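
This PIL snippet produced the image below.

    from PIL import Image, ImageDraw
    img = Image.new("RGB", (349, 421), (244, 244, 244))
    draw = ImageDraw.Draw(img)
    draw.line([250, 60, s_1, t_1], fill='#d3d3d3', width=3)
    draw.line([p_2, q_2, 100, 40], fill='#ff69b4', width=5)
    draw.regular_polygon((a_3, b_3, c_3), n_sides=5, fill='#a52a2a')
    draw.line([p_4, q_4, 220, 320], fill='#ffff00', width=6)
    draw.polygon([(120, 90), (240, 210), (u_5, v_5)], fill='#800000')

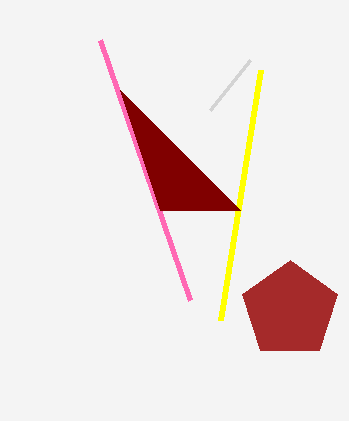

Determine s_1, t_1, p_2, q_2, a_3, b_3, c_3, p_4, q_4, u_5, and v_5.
s_1 = 210, t_1 = 110, p_2 = 190, q_2 = 300, a_3 = 290, b_3 = 310, c_3 = 50, p_4 = 260, q_4 = 70, u_5 = 160, v_5 = 210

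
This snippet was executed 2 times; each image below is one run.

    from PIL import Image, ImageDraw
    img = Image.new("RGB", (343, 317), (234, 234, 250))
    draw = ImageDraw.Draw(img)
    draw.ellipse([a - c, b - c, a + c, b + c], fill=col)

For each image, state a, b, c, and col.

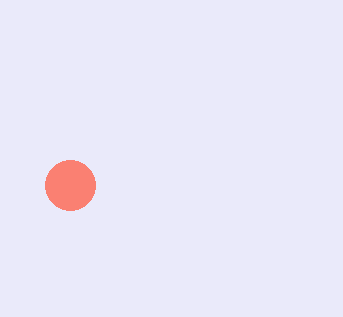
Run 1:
a = 70, b = 185, c = 25, col = 'salmon'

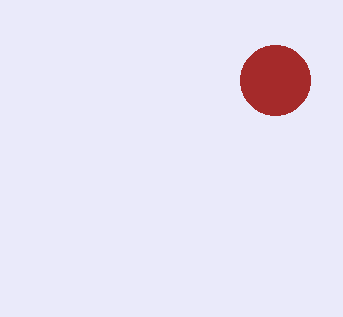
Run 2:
a = 275, b = 80, c = 35, col = 'brown'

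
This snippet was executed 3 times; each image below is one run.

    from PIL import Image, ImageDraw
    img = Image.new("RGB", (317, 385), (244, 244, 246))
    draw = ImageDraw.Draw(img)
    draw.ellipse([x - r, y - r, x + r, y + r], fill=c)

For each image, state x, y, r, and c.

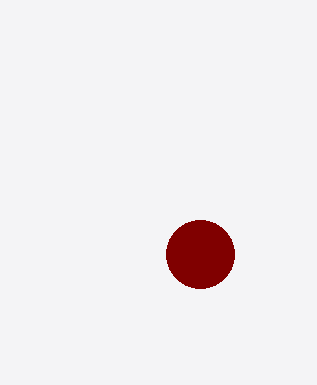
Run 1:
x = 200
y = 254
r = 34
c = 'maroon'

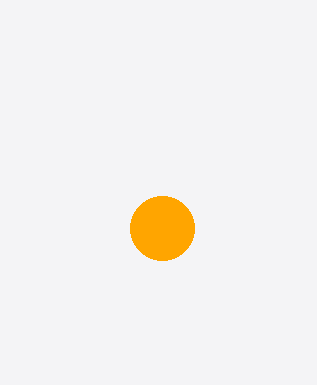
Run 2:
x = 162, y = 228, r = 32, c = 'orange'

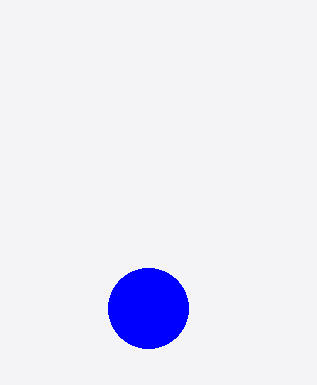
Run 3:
x = 148, y = 308, r = 40, c = 'blue'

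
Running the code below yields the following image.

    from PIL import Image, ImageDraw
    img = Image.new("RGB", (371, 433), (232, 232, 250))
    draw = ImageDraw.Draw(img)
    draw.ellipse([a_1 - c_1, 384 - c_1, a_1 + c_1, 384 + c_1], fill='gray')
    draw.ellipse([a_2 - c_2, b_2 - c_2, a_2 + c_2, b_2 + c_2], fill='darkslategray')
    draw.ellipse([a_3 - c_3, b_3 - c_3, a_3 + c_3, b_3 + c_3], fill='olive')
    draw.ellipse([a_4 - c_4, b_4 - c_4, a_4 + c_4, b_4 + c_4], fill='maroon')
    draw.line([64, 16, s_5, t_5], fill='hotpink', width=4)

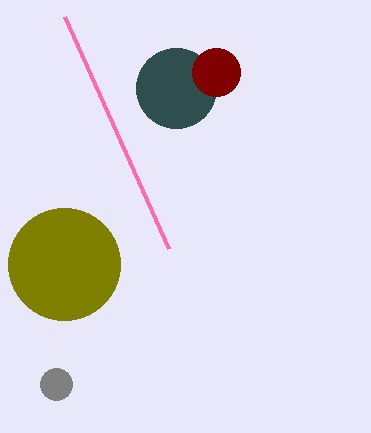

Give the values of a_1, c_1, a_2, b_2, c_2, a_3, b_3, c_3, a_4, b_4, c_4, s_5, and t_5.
a_1 = 56; c_1 = 16; a_2 = 176; b_2 = 88; c_2 = 40; a_3 = 64; b_3 = 264; c_3 = 56; a_4 = 216; b_4 = 72; c_4 = 24; s_5 = 168; t_5 = 248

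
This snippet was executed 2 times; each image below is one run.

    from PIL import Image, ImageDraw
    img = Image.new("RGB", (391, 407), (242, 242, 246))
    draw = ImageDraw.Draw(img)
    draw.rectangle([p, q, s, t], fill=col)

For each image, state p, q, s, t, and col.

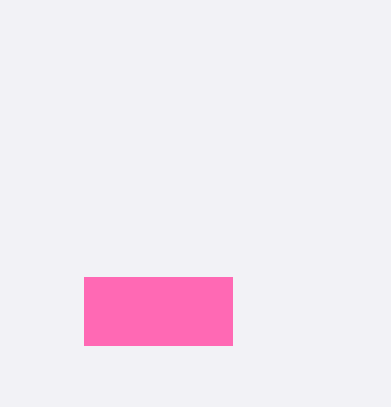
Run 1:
p = 84, q = 277, s = 232, t = 345, col = 'hotpink'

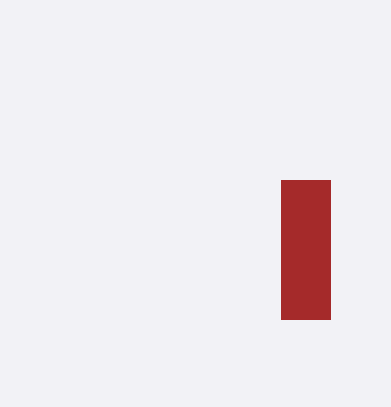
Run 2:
p = 281, q = 180, s = 330, t = 319, col = 'brown'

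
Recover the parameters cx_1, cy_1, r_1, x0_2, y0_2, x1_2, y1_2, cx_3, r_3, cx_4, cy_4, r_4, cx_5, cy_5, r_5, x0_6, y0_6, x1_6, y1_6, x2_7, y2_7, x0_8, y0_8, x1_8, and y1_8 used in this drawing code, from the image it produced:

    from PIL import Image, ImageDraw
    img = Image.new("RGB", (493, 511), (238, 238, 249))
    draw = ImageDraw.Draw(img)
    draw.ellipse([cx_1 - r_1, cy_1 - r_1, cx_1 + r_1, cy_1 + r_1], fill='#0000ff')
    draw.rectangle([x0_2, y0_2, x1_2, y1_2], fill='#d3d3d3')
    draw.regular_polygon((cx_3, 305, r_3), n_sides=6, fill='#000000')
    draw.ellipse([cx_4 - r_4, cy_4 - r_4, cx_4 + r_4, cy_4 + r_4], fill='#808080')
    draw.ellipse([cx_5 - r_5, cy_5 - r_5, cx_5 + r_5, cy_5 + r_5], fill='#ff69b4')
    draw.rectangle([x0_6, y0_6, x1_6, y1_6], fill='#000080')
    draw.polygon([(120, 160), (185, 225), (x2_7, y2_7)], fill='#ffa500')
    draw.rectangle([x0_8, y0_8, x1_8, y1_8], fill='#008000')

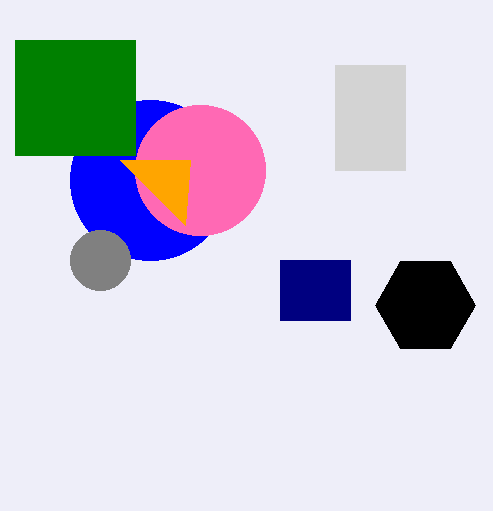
cx_1 = 150; cy_1 = 180; r_1 = 80; x0_2 = 335; y0_2 = 65; x1_2 = 405; y1_2 = 170; cx_3 = 425; r_3 = 50; cx_4 = 100; cy_4 = 260; r_4 = 30; cx_5 = 200; cy_5 = 170; r_5 = 65; x0_6 = 280; y0_6 = 260; x1_6 = 350; y1_6 = 320; x2_7 = 190; y2_7 = 160; x0_8 = 15; y0_8 = 40; x1_8 = 135; y1_8 = 155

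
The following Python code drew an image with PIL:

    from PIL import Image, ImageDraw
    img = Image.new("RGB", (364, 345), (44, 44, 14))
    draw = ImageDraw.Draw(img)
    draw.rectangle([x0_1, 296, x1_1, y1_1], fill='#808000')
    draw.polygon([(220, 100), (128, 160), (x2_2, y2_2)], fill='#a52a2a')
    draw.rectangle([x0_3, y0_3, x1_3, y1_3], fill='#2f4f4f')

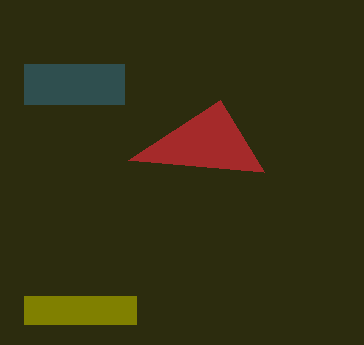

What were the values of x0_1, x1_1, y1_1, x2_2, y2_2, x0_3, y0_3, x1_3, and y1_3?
x0_1 = 24; x1_1 = 136; y1_1 = 324; x2_2 = 264; y2_2 = 172; x0_3 = 24; y0_3 = 64; x1_3 = 124; y1_3 = 104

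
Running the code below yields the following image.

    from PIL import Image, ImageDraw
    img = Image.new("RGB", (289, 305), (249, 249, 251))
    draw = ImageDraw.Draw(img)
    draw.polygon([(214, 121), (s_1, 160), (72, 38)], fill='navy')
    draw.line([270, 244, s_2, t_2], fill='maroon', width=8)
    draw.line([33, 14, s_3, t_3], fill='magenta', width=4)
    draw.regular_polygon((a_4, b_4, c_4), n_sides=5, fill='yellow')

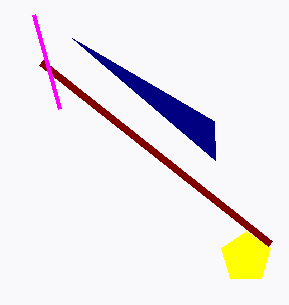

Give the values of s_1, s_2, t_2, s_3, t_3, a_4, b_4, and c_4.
s_1 = 215, s_2 = 41, t_2 = 63, s_3 = 59, t_3 = 108, a_4 = 246, b_4 = 257, c_4 = 26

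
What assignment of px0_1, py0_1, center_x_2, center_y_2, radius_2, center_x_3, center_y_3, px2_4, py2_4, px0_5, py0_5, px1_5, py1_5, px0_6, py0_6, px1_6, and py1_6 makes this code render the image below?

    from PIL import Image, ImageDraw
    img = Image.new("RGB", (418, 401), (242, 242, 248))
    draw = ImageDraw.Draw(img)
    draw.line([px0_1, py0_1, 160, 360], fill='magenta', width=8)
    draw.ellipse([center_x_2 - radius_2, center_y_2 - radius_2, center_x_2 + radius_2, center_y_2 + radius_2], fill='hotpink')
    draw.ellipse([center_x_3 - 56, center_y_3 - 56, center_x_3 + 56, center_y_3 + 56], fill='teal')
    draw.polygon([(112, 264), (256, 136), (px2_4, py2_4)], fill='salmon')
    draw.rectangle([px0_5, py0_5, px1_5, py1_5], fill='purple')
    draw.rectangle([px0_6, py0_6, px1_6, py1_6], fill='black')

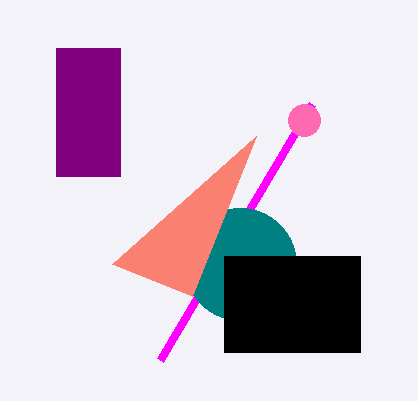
px0_1 = 312, py0_1 = 104, center_x_2 = 304, center_y_2 = 120, radius_2 = 16, center_x_3 = 240, center_y_3 = 264, px2_4 = 192, py2_4 = 296, px0_5 = 56, py0_5 = 48, px1_5 = 120, py1_5 = 176, px0_6 = 224, py0_6 = 256, px1_6 = 360, py1_6 = 352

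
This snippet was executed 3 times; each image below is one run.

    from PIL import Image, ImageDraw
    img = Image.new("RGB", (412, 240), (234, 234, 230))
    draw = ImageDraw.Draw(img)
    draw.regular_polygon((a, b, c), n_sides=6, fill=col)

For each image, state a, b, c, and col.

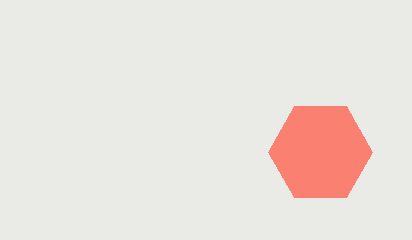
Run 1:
a = 320; b = 152; c = 52; col = 'salmon'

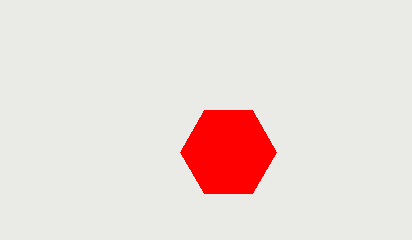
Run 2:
a = 228, b = 152, c = 48, col = 'red'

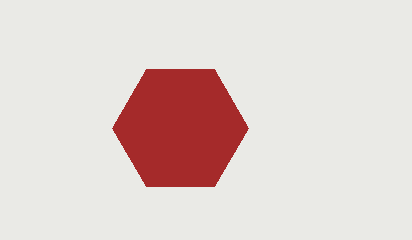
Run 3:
a = 180, b = 128, c = 68, col = 'brown'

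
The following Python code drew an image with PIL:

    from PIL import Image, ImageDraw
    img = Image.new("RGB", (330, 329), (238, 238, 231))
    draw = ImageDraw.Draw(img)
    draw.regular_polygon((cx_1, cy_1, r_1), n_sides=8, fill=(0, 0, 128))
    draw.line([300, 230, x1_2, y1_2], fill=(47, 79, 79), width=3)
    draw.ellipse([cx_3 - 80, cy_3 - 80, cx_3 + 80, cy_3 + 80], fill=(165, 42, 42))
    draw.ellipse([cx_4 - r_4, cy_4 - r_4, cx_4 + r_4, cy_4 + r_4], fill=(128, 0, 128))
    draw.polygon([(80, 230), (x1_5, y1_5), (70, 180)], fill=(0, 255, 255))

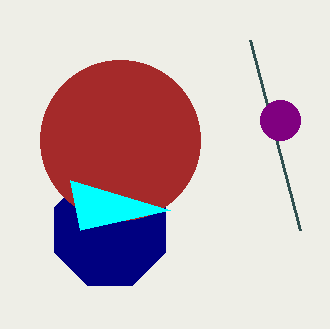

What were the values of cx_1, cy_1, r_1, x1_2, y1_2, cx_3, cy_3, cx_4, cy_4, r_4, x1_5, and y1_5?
cx_1 = 110; cy_1 = 230; r_1 = 60; x1_2 = 250; y1_2 = 40; cx_3 = 120; cy_3 = 140; cx_4 = 280; cy_4 = 120; r_4 = 20; x1_5 = 170; y1_5 = 210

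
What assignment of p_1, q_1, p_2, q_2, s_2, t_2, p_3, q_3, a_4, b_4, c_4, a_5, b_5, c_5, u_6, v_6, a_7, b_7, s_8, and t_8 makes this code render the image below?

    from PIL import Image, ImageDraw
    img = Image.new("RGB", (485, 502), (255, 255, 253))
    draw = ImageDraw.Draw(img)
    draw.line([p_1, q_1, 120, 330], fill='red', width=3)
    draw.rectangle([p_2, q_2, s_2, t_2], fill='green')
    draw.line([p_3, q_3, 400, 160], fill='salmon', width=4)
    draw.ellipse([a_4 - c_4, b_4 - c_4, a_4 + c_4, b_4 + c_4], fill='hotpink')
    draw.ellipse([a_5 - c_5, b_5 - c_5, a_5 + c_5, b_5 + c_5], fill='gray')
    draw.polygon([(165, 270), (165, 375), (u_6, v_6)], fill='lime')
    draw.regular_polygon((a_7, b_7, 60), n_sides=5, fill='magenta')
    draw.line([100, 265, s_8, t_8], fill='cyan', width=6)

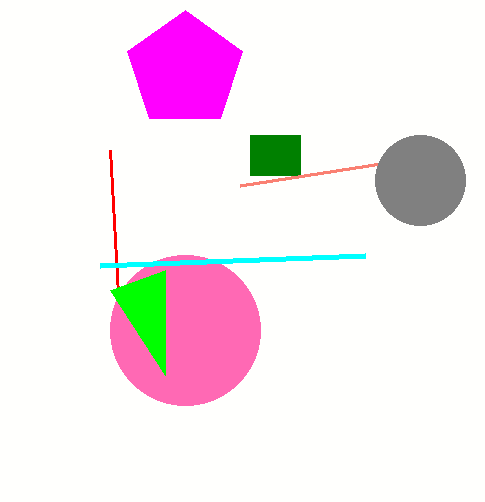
p_1 = 110
q_1 = 150
p_2 = 250
q_2 = 135
s_2 = 300
t_2 = 175
p_3 = 240
q_3 = 185
a_4 = 185
b_4 = 330
c_4 = 75
a_5 = 420
b_5 = 180
c_5 = 45
u_6 = 110
v_6 = 290
a_7 = 185
b_7 = 70
s_8 = 365
t_8 = 255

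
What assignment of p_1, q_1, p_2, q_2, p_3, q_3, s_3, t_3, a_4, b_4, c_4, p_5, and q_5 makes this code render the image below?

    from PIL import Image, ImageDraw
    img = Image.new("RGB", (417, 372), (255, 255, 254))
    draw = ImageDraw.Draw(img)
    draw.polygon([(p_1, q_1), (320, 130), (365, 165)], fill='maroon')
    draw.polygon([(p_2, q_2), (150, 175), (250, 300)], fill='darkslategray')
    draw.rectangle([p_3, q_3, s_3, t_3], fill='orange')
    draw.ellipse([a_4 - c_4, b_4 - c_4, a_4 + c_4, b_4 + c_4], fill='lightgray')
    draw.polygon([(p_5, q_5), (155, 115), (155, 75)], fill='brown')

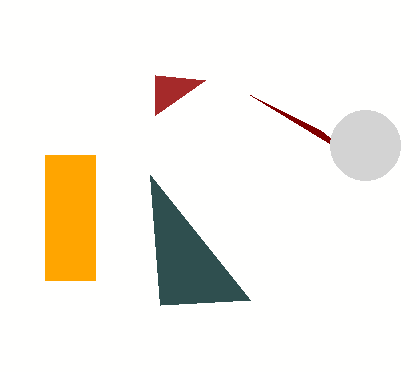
p_1 = 250, q_1 = 95, p_2 = 160, q_2 = 305, p_3 = 45, q_3 = 155, s_3 = 95, t_3 = 280, a_4 = 365, b_4 = 145, c_4 = 35, p_5 = 205, q_5 = 80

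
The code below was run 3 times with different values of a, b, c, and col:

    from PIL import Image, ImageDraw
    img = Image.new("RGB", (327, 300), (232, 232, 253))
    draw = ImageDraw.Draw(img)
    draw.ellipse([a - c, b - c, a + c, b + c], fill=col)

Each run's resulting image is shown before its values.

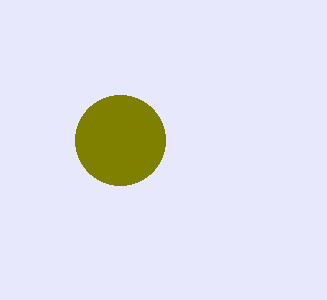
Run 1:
a = 120, b = 140, c = 45, col = 'olive'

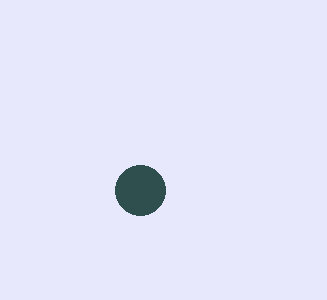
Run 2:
a = 140; b = 190; c = 25; col = 'darkslategray'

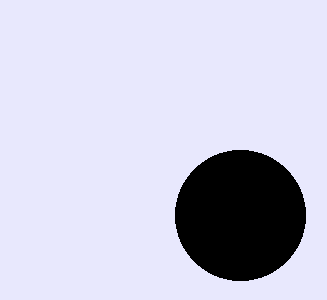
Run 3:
a = 240, b = 215, c = 65, col = 'black'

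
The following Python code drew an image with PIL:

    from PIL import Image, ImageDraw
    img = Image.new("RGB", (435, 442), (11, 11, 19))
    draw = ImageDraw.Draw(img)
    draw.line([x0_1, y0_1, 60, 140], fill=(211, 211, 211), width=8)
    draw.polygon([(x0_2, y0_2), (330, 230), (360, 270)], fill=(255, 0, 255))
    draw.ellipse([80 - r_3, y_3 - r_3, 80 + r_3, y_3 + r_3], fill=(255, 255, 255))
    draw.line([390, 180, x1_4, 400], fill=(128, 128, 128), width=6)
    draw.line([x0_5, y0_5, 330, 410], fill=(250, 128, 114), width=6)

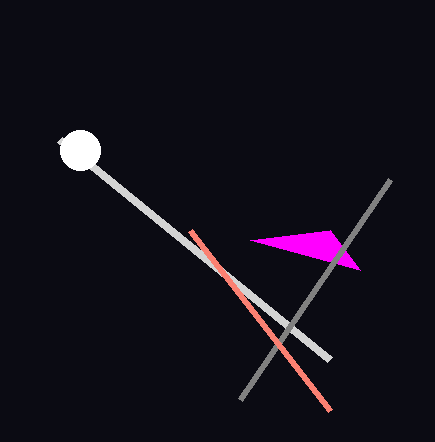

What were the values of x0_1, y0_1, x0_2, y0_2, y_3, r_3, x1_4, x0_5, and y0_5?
x0_1 = 330, y0_1 = 360, x0_2 = 250, y0_2 = 240, y_3 = 150, r_3 = 20, x1_4 = 240, x0_5 = 190, y0_5 = 230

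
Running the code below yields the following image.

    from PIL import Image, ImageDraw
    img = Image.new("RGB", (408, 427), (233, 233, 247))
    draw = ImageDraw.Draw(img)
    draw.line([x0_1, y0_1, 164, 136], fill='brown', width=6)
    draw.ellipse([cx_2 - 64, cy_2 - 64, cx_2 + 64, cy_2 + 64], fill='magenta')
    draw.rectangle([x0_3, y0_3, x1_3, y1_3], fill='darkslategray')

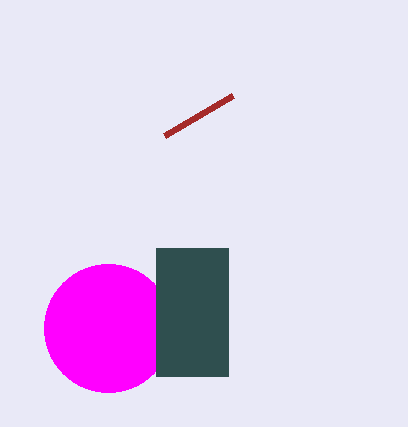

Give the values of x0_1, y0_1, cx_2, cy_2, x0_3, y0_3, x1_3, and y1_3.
x0_1 = 232, y0_1 = 96, cx_2 = 108, cy_2 = 328, x0_3 = 156, y0_3 = 248, x1_3 = 228, y1_3 = 376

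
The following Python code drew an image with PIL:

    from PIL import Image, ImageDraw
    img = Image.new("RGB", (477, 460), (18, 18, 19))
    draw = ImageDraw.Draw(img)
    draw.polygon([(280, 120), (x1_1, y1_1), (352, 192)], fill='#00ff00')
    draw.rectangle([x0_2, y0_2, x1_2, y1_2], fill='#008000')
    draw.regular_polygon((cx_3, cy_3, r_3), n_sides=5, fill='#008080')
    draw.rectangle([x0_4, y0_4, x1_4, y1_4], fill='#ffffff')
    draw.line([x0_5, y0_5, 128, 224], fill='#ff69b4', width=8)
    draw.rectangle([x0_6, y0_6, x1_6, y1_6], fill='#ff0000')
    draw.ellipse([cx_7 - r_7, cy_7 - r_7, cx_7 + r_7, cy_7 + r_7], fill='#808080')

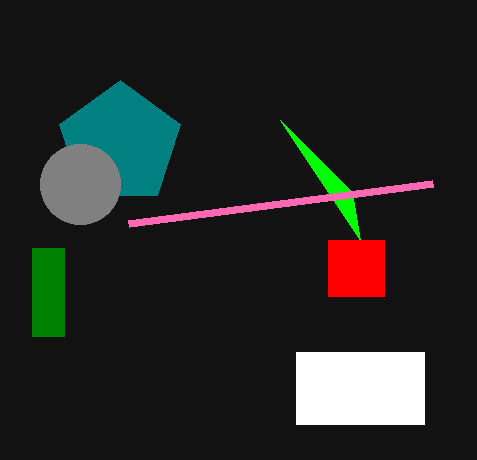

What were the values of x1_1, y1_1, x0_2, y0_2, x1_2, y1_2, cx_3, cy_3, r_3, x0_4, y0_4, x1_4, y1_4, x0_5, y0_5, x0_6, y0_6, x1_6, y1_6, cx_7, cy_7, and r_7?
x1_1 = 360; y1_1 = 240; x0_2 = 32; y0_2 = 248; x1_2 = 64; y1_2 = 336; cx_3 = 120; cy_3 = 144; r_3 = 64; x0_4 = 296; y0_4 = 352; x1_4 = 424; y1_4 = 424; x0_5 = 432; y0_5 = 184; x0_6 = 328; y0_6 = 240; x1_6 = 384; y1_6 = 296; cx_7 = 80; cy_7 = 184; r_7 = 40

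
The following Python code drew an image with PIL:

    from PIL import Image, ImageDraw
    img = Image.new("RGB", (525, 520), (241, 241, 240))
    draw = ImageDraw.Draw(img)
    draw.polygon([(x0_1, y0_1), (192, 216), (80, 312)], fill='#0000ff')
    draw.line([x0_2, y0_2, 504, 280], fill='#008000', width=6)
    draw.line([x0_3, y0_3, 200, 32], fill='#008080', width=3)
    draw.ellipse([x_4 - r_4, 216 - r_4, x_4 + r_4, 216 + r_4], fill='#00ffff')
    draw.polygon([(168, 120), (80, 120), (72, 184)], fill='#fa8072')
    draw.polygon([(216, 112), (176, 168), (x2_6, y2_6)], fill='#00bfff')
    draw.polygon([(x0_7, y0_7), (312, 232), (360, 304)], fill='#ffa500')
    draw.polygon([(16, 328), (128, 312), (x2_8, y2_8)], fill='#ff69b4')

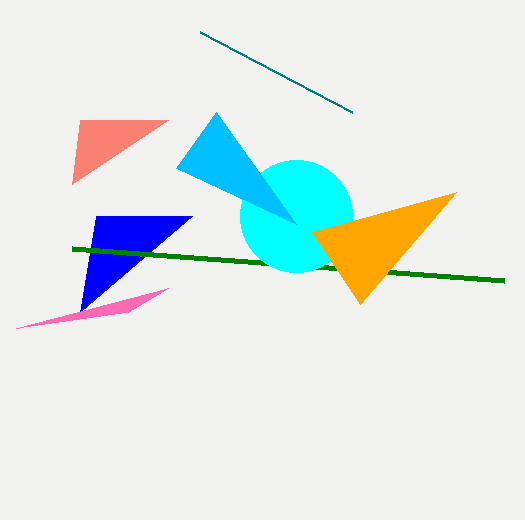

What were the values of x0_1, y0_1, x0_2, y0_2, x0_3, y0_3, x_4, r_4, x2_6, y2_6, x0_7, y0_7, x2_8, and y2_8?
x0_1 = 96
y0_1 = 216
x0_2 = 72
y0_2 = 248
x0_3 = 352
y0_3 = 112
x_4 = 296
r_4 = 56
x2_6 = 296
y2_6 = 224
x0_7 = 456
y0_7 = 192
x2_8 = 168
y2_8 = 288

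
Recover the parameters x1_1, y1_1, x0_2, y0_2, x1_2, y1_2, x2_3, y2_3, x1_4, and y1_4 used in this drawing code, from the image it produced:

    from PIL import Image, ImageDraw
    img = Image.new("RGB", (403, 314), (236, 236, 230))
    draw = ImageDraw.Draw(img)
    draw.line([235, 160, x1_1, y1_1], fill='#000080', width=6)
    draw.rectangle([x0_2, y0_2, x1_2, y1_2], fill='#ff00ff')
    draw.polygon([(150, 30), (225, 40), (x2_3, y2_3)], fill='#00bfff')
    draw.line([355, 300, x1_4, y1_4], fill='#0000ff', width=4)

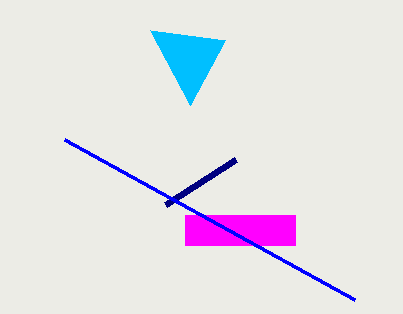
x1_1 = 165; y1_1 = 205; x0_2 = 185; y0_2 = 215; x1_2 = 295; y1_2 = 245; x2_3 = 190; y2_3 = 105; x1_4 = 65; y1_4 = 140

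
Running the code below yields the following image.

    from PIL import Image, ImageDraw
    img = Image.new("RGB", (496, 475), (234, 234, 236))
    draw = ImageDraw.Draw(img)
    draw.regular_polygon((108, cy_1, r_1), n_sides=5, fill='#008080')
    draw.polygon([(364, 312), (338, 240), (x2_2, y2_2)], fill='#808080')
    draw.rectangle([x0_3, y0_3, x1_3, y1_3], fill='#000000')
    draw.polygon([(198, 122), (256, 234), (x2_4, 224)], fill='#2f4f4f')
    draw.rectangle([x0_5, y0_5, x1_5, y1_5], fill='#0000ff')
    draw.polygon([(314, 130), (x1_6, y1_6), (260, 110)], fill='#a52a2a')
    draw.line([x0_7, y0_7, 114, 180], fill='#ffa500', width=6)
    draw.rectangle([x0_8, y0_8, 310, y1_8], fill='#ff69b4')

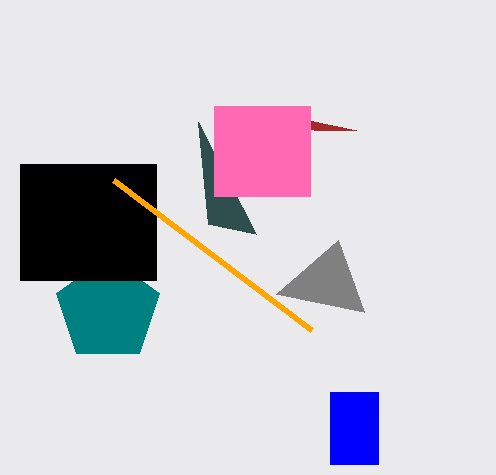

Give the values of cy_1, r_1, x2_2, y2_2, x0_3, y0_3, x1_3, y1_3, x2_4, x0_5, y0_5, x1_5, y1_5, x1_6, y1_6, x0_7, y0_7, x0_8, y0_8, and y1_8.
cy_1 = 310; r_1 = 54; x2_2 = 276; y2_2 = 294; x0_3 = 20; y0_3 = 164; x1_3 = 156; y1_3 = 280; x2_4 = 208; x0_5 = 330; y0_5 = 392; x1_5 = 378; y1_5 = 464; x1_6 = 356; y1_6 = 130; x0_7 = 312; y0_7 = 330; x0_8 = 214; y0_8 = 106; y1_8 = 196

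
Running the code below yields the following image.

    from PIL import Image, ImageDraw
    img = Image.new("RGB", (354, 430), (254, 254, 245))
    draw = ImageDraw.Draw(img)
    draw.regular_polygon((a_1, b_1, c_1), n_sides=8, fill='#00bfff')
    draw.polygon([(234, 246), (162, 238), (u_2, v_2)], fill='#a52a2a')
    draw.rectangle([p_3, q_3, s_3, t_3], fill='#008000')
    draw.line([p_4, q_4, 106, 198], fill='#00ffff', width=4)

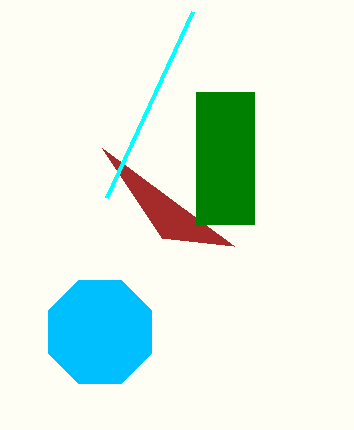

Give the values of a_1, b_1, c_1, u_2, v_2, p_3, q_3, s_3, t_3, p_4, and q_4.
a_1 = 100
b_1 = 332
c_1 = 56
u_2 = 102
v_2 = 148
p_3 = 196
q_3 = 92
s_3 = 254
t_3 = 224
p_4 = 192
q_4 = 12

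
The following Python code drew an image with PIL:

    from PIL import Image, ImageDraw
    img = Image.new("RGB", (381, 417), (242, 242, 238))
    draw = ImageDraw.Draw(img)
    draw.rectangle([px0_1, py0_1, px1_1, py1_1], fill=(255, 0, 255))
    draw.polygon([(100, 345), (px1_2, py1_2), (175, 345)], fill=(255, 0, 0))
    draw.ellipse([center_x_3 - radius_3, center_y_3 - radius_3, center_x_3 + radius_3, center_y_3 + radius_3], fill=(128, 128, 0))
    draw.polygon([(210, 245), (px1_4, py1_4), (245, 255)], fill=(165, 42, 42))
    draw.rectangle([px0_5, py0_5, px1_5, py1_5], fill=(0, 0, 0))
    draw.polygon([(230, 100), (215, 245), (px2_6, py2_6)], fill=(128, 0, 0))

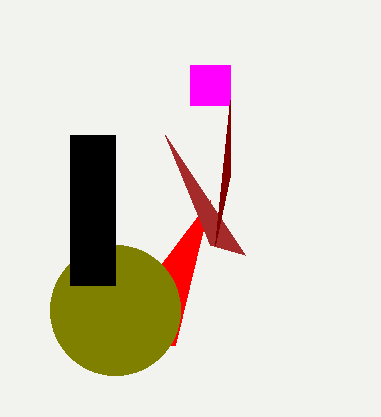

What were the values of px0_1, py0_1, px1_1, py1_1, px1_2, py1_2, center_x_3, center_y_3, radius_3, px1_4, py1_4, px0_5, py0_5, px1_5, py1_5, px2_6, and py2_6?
px0_1 = 190
py0_1 = 65
px1_1 = 230
py1_1 = 105
px1_2 = 210
py1_2 = 200
center_x_3 = 115
center_y_3 = 310
radius_3 = 65
px1_4 = 165
py1_4 = 135
px0_5 = 70
py0_5 = 135
px1_5 = 115
py1_5 = 285
px2_6 = 230
py2_6 = 175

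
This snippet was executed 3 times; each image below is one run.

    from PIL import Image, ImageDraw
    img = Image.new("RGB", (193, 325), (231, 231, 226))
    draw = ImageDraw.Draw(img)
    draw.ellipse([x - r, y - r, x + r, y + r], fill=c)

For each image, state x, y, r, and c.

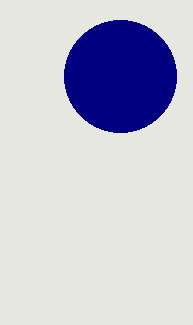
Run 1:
x = 120, y = 76, r = 56, c = 'navy'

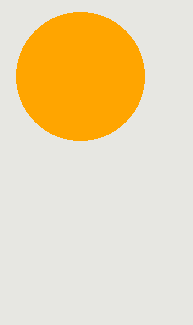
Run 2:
x = 80
y = 76
r = 64
c = 'orange'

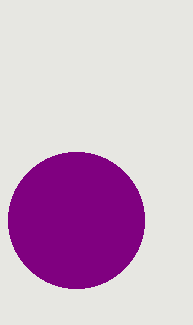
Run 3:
x = 76, y = 220, r = 68, c = 'purple'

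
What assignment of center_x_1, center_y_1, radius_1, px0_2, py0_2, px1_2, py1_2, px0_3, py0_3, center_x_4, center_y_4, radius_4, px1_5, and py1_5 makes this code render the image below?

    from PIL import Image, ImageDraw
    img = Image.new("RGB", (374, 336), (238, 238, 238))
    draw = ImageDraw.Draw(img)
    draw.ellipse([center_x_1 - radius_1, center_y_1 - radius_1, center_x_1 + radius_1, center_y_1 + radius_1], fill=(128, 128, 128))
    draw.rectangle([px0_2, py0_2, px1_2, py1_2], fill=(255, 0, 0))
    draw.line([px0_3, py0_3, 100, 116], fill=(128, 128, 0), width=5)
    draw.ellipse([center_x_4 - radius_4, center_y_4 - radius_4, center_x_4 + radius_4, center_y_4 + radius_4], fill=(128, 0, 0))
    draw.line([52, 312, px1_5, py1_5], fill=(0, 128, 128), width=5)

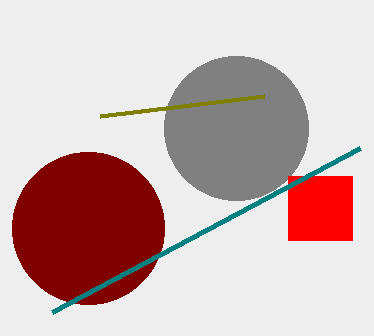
center_x_1 = 236, center_y_1 = 128, radius_1 = 72, px0_2 = 288, py0_2 = 176, px1_2 = 352, py1_2 = 240, px0_3 = 264, py0_3 = 96, center_x_4 = 88, center_y_4 = 228, radius_4 = 76, px1_5 = 360, py1_5 = 148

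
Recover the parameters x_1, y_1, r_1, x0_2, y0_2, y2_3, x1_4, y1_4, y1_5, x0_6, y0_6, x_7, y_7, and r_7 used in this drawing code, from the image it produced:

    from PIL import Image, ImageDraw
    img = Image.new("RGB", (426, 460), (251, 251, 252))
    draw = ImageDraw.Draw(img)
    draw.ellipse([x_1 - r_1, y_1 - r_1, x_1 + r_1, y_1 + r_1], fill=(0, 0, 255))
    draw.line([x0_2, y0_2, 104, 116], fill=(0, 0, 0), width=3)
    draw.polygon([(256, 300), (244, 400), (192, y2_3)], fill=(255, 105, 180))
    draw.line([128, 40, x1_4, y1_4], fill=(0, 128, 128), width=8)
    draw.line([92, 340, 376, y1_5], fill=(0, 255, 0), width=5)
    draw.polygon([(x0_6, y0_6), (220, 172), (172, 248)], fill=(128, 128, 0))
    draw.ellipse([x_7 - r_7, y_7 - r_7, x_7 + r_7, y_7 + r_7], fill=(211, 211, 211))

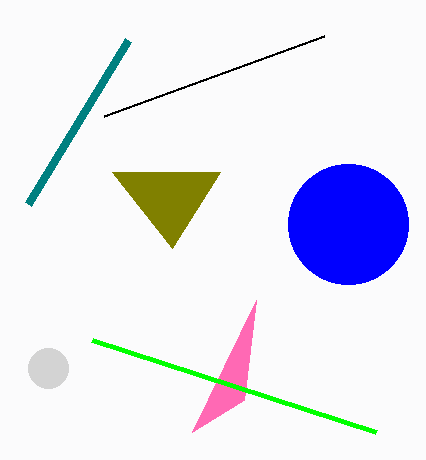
x_1 = 348
y_1 = 224
r_1 = 60
x0_2 = 324
y0_2 = 36
y2_3 = 432
x1_4 = 28
y1_4 = 204
y1_5 = 432
x0_6 = 112
y0_6 = 172
x_7 = 48
y_7 = 368
r_7 = 20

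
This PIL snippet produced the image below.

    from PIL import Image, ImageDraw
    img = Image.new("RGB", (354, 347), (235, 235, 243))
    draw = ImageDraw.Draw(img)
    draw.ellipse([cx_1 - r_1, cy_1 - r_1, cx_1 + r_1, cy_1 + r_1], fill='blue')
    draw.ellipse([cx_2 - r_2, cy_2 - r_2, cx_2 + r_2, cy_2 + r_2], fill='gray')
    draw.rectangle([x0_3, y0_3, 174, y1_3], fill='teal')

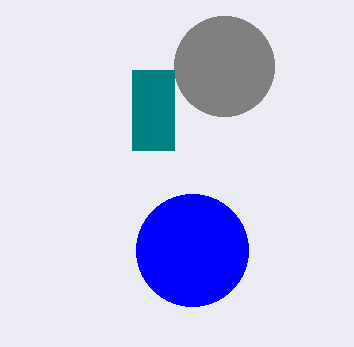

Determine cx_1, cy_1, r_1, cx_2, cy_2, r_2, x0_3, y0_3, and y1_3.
cx_1 = 192; cy_1 = 250; r_1 = 56; cx_2 = 224; cy_2 = 66; r_2 = 50; x0_3 = 132; y0_3 = 70; y1_3 = 150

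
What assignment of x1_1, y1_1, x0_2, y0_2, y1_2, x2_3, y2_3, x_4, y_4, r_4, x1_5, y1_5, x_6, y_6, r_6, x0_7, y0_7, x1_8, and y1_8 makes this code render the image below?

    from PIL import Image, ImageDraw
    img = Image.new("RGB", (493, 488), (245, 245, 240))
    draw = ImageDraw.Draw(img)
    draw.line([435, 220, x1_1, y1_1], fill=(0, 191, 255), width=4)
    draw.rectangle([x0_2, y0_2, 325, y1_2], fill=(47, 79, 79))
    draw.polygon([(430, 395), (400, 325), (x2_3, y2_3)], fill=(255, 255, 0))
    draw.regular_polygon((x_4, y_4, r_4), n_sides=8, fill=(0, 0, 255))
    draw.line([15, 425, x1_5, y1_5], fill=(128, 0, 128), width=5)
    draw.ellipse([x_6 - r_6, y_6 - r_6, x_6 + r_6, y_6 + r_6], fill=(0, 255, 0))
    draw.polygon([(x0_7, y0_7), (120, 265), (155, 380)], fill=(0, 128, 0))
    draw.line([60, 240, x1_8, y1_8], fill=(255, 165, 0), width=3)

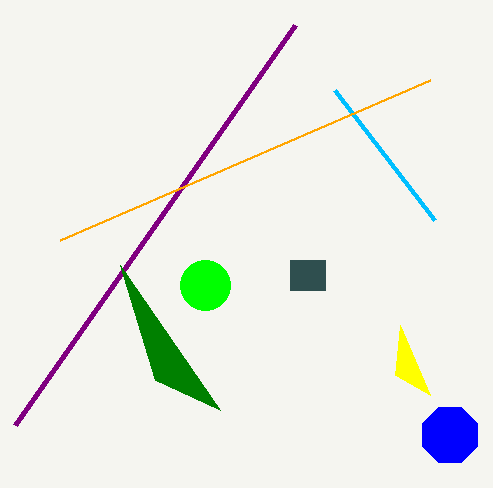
x1_1 = 335, y1_1 = 90, x0_2 = 290, y0_2 = 260, y1_2 = 290, x2_3 = 395, y2_3 = 375, x_4 = 450, y_4 = 435, r_4 = 30, x1_5 = 295, y1_5 = 25, x_6 = 205, y_6 = 285, r_6 = 25, x0_7 = 220, y0_7 = 410, x1_8 = 430, y1_8 = 80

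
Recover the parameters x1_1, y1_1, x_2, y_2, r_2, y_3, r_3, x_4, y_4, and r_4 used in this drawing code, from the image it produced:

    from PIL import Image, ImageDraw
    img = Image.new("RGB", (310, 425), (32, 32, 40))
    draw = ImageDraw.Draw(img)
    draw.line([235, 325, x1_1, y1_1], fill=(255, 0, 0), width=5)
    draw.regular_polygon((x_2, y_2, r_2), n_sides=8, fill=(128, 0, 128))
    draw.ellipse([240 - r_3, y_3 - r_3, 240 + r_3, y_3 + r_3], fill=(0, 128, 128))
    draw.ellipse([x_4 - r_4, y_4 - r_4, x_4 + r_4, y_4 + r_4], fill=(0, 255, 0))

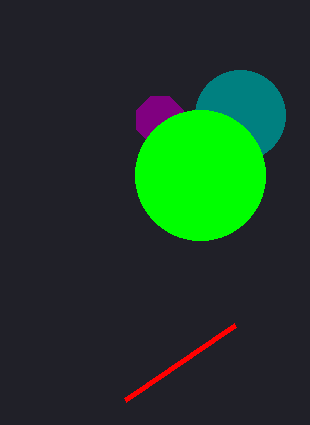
x1_1 = 125, y1_1 = 400, x_2 = 160, y_2 = 120, r_2 = 25, y_3 = 115, r_3 = 45, x_4 = 200, y_4 = 175, r_4 = 65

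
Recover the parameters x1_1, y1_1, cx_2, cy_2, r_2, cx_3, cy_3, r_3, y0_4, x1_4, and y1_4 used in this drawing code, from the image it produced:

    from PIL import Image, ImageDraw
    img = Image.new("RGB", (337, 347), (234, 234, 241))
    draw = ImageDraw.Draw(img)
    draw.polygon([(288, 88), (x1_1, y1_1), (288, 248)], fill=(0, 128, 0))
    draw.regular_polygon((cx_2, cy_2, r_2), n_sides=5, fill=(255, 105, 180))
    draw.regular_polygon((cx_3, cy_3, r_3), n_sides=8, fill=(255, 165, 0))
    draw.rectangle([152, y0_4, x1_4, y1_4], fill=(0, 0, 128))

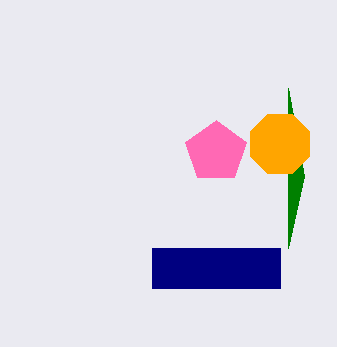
x1_1 = 304, y1_1 = 176, cx_2 = 216, cy_2 = 152, r_2 = 32, cx_3 = 280, cy_3 = 144, r_3 = 32, y0_4 = 248, x1_4 = 280, y1_4 = 288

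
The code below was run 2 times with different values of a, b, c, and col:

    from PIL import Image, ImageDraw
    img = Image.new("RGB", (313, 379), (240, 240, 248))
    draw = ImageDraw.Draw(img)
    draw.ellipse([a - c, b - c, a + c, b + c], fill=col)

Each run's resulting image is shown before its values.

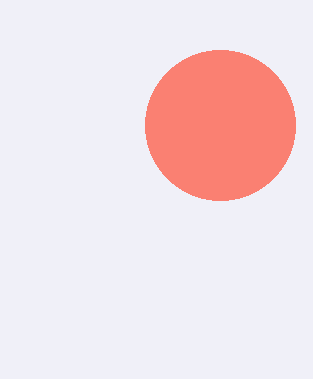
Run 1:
a = 220
b = 125
c = 75
col = 'salmon'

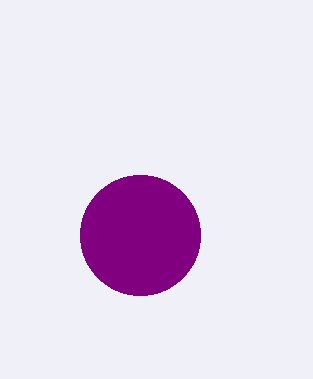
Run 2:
a = 140
b = 235
c = 60
col = 'purple'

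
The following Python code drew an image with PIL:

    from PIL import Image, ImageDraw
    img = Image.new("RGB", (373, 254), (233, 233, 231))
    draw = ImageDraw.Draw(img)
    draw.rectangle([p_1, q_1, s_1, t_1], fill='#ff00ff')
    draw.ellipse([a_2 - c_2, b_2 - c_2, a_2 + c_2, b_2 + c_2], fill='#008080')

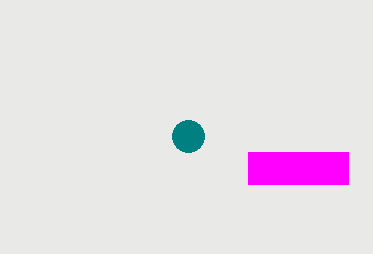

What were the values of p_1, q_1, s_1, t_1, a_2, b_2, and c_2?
p_1 = 248; q_1 = 152; s_1 = 348; t_1 = 184; a_2 = 188; b_2 = 136; c_2 = 16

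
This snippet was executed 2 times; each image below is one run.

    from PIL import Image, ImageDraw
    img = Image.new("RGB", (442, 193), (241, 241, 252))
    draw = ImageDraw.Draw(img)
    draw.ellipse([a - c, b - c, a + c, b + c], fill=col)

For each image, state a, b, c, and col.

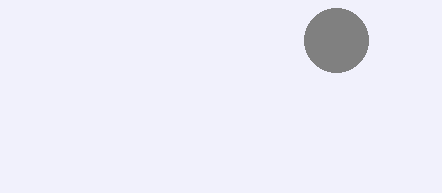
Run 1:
a = 336, b = 40, c = 32, col = 'gray'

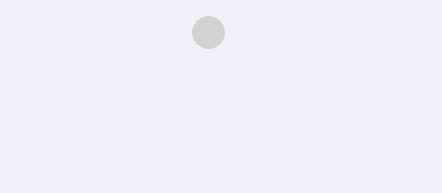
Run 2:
a = 208; b = 32; c = 16; col = 'lightgray'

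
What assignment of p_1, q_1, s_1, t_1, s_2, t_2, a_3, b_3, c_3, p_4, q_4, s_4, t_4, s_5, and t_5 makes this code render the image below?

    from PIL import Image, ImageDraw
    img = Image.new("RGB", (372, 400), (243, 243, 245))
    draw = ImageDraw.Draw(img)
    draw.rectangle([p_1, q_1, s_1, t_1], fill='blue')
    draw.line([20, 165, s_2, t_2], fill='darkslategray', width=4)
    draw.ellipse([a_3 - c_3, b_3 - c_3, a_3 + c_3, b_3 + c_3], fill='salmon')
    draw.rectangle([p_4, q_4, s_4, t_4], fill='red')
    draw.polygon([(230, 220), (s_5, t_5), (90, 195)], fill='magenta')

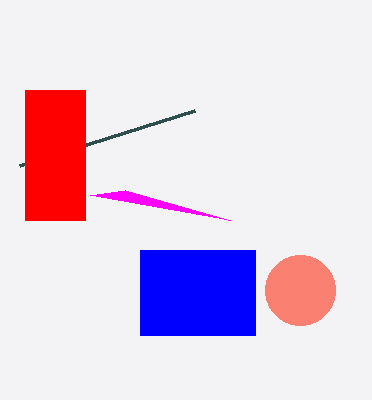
p_1 = 140, q_1 = 250, s_1 = 255, t_1 = 335, s_2 = 195, t_2 = 110, a_3 = 300, b_3 = 290, c_3 = 35, p_4 = 25, q_4 = 90, s_4 = 85, t_4 = 220, s_5 = 125, t_5 = 190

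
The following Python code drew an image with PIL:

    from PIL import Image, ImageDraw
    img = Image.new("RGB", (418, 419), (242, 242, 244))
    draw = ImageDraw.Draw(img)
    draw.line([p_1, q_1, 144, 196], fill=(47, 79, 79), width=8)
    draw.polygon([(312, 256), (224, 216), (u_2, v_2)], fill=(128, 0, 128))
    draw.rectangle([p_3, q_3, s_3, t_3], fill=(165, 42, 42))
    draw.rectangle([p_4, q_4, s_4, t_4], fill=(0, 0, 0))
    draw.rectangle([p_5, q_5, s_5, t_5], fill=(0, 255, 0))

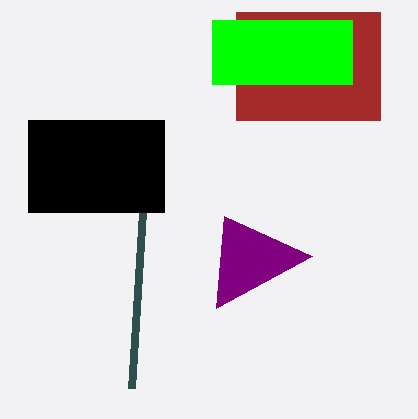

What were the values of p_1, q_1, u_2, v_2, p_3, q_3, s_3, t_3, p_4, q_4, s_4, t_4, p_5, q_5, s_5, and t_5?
p_1 = 132; q_1 = 388; u_2 = 216; v_2 = 308; p_3 = 236; q_3 = 12; s_3 = 380; t_3 = 120; p_4 = 28; q_4 = 120; s_4 = 164; t_4 = 212; p_5 = 212; q_5 = 20; s_5 = 352; t_5 = 84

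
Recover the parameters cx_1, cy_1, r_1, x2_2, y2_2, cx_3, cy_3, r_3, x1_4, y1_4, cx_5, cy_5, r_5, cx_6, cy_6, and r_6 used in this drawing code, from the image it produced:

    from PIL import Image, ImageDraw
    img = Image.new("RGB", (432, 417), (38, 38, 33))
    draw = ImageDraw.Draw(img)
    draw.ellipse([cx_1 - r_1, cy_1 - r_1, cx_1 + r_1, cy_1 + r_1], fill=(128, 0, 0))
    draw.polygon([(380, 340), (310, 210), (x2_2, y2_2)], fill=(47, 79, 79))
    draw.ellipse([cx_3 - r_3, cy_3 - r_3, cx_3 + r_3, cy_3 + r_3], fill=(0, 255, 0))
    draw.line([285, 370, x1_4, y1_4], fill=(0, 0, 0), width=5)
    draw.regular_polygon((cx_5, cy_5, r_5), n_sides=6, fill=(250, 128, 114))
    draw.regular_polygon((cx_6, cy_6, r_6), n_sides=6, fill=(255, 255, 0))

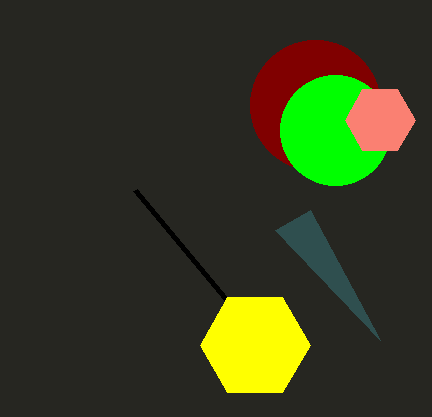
cx_1 = 315, cy_1 = 105, r_1 = 65, x2_2 = 275, y2_2 = 230, cx_3 = 335, cy_3 = 130, r_3 = 55, x1_4 = 135, y1_4 = 190, cx_5 = 380, cy_5 = 120, r_5 = 35, cx_6 = 255, cy_6 = 345, r_6 = 55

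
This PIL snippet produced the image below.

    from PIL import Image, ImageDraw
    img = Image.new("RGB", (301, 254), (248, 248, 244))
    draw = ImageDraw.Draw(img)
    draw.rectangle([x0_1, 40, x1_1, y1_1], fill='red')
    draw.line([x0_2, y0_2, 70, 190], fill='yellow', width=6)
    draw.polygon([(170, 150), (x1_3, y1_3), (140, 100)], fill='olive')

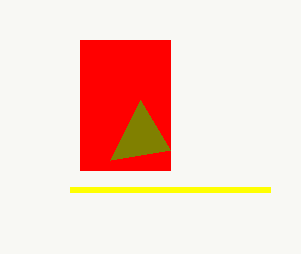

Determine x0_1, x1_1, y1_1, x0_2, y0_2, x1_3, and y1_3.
x0_1 = 80, x1_1 = 170, y1_1 = 170, x0_2 = 270, y0_2 = 190, x1_3 = 110, y1_3 = 160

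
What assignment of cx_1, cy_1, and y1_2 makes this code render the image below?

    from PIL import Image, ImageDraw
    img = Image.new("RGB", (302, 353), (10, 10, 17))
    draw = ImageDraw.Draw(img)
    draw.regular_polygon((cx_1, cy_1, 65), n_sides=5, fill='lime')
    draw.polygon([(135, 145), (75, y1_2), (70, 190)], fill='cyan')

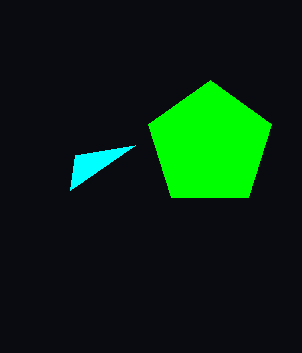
cx_1 = 210
cy_1 = 145
y1_2 = 155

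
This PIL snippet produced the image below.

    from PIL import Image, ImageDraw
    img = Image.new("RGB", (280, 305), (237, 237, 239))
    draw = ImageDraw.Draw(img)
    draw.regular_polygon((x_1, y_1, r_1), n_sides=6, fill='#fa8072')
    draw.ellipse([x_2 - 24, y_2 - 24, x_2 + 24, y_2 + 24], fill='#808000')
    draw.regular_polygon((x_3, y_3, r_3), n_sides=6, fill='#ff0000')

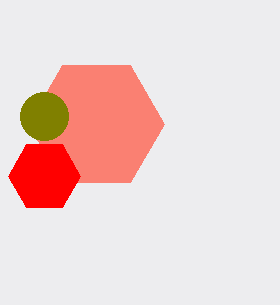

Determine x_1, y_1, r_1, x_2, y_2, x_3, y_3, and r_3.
x_1 = 96
y_1 = 124
r_1 = 68
x_2 = 44
y_2 = 116
x_3 = 44
y_3 = 176
r_3 = 36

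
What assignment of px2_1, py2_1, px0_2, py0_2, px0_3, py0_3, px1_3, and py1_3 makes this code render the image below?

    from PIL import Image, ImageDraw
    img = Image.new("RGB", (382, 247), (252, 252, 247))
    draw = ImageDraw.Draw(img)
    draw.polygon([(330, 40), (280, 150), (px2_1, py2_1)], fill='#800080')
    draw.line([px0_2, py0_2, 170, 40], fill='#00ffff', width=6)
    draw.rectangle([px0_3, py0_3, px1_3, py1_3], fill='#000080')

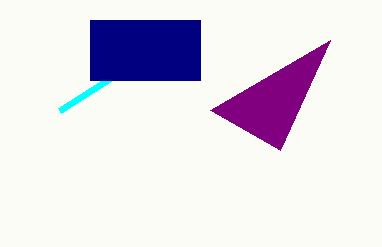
px2_1 = 210, py2_1 = 110, px0_2 = 60, py0_2 = 110, px0_3 = 90, py0_3 = 20, px1_3 = 200, py1_3 = 80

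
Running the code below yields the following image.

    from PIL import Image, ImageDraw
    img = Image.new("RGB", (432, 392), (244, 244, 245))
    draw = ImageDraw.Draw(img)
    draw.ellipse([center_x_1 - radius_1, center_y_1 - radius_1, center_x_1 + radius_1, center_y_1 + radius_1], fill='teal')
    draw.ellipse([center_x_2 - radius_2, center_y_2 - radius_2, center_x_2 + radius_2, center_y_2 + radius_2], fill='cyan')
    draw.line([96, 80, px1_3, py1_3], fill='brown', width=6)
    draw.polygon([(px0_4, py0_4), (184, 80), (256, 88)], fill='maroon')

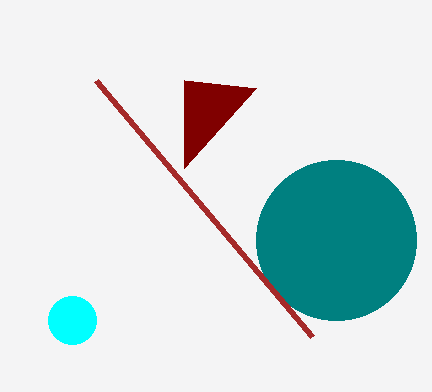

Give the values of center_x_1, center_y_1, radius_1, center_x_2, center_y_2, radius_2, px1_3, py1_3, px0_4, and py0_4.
center_x_1 = 336
center_y_1 = 240
radius_1 = 80
center_x_2 = 72
center_y_2 = 320
radius_2 = 24
px1_3 = 312
py1_3 = 336
px0_4 = 184
py0_4 = 168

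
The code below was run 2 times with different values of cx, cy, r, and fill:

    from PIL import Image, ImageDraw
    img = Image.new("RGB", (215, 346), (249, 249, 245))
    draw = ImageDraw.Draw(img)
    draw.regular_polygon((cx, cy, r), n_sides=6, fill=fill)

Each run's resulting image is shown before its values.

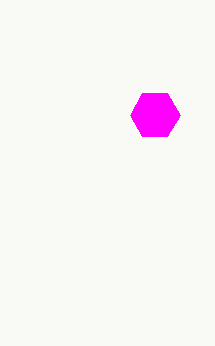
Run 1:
cx = 155
cy = 115
r = 25
fill = 'magenta'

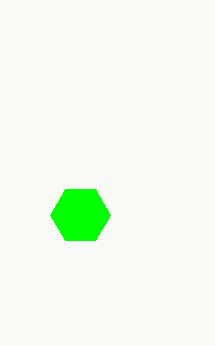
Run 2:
cx = 80, cy = 215, r = 30, fill = 'lime'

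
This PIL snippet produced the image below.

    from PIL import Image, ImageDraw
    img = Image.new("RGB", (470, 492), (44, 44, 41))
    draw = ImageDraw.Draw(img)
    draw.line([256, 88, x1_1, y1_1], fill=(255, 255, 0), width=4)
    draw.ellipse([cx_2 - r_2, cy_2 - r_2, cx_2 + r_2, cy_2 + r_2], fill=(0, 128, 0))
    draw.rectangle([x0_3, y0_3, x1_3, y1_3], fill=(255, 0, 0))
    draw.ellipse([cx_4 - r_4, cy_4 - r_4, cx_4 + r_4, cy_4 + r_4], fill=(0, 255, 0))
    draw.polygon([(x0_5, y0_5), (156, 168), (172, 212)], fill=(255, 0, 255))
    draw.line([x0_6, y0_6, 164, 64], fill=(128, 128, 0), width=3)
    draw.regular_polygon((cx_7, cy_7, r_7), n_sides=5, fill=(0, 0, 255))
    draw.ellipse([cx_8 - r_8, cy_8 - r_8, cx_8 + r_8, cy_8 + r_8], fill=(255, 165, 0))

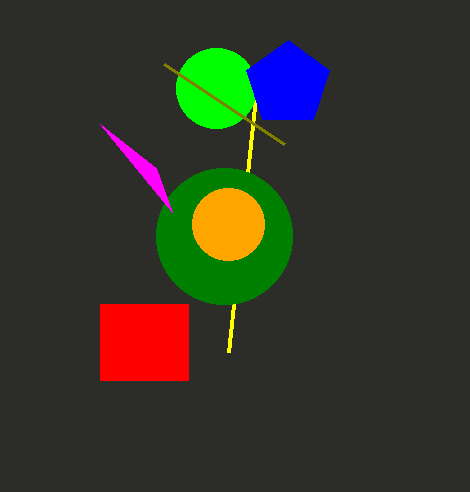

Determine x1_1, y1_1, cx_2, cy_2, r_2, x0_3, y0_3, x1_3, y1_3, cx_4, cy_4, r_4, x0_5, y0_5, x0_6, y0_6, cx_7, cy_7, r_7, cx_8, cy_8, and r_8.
x1_1 = 228
y1_1 = 352
cx_2 = 224
cy_2 = 236
r_2 = 68
x0_3 = 100
y0_3 = 304
x1_3 = 188
y1_3 = 380
cx_4 = 216
cy_4 = 88
r_4 = 40
x0_5 = 100
y0_5 = 124
x0_6 = 284
y0_6 = 144
cx_7 = 288
cy_7 = 84
r_7 = 44
cx_8 = 228
cy_8 = 224
r_8 = 36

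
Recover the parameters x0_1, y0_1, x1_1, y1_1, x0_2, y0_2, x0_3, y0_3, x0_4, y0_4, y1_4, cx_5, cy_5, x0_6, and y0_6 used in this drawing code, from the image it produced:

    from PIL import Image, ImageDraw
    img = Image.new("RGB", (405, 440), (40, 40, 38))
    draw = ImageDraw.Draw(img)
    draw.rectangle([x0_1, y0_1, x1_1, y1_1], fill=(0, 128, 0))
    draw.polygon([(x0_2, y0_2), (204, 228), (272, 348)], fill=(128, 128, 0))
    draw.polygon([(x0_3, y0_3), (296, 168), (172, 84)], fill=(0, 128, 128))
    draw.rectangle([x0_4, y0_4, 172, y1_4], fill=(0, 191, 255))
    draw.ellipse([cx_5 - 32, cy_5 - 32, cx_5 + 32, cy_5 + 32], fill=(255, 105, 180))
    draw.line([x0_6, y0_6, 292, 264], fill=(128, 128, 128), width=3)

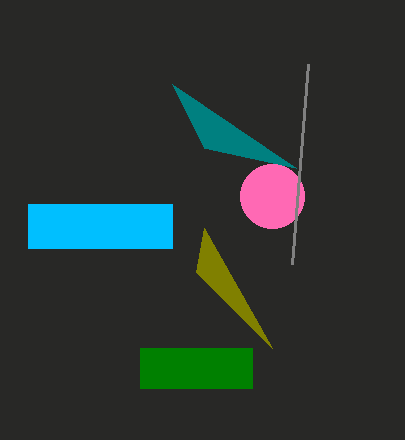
x0_1 = 140, y0_1 = 348, x1_1 = 252, y1_1 = 388, x0_2 = 196, y0_2 = 272, x0_3 = 204, y0_3 = 148, x0_4 = 28, y0_4 = 204, y1_4 = 248, cx_5 = 272, cy_5 = 196, x0_6 = 308, y0_6 = 64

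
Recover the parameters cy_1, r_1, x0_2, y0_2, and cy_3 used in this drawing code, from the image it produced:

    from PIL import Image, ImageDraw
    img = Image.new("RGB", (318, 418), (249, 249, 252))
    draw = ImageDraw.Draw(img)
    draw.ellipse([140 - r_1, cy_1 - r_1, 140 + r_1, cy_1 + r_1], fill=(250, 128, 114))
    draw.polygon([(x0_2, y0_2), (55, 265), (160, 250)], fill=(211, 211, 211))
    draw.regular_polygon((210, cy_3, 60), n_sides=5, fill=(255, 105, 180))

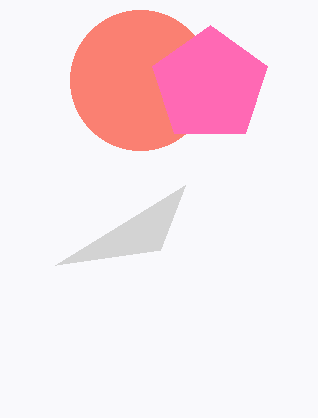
cy_1 = 80
r_1 = 70
x0_2 = 185
y0_2 = 185
cy_3 = 85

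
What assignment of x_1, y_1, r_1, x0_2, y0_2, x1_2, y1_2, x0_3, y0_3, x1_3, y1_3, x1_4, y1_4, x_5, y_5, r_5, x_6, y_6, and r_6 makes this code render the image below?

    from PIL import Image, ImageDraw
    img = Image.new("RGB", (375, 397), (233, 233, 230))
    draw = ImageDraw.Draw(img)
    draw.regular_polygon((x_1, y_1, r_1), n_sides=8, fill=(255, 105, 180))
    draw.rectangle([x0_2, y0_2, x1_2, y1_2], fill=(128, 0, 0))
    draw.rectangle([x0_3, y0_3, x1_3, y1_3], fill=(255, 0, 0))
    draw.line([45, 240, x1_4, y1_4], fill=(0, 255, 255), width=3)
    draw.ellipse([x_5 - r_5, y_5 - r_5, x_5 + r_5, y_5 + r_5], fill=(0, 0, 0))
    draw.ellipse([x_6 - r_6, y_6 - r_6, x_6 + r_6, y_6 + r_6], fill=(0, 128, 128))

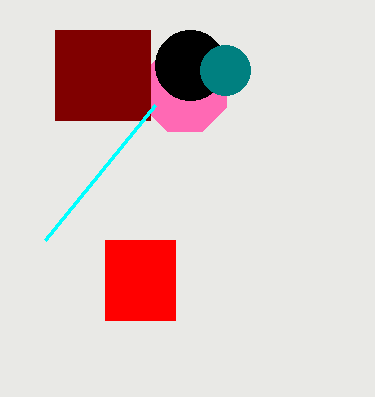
x_1 = 185; y_1 = 90; r_1 = 45; x0_2 = 55; y0_2 = 30; x1_2 = 150; y1_2 = 120; x0_3 = 105; y0_3 = 240; x1_3 = 175; y1_3 = 320; x1_4 = 155; y1_4 = 105; x_5 = 190; y_5 = 65; r_5 = 35; x_6 = 225; y_6 = 70; r_6 = 25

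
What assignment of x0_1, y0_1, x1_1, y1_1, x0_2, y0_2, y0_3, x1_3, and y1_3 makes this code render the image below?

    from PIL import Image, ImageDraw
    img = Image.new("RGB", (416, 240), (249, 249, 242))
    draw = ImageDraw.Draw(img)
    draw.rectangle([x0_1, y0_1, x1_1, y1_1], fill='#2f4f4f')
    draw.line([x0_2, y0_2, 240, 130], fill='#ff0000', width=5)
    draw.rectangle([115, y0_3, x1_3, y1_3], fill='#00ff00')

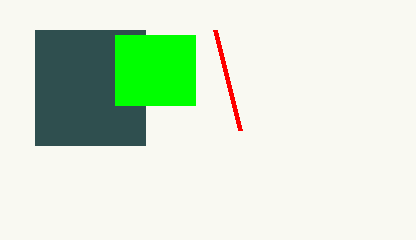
x0_1 = 35
y0_1 = 30
x1_1 = 145
y1_1 = 145
x0_2 = 215
y0_2 = 30
y0_3 = 35
x1_3 = 195
y1_3 = 105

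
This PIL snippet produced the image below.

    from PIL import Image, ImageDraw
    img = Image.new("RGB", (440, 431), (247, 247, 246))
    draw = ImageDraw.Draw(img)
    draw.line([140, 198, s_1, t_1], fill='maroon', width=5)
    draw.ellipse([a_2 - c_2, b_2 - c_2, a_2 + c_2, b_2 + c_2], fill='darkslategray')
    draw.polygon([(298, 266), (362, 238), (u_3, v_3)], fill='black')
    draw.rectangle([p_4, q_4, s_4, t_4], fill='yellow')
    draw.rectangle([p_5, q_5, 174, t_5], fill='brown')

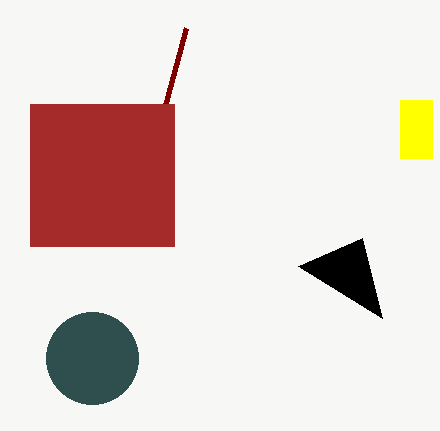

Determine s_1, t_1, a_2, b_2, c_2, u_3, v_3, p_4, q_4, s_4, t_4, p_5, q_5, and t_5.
s_1 = 186
t_1 = 28
a_2 = 92
b_2 = 358
c_2 = 46
u_3 = 382
v_3 = 318
p_4 = 400
q_4 = 100
s_4 = 432
t_4 = 158
p_5 = 30
q_5 = 104
t_5 = 246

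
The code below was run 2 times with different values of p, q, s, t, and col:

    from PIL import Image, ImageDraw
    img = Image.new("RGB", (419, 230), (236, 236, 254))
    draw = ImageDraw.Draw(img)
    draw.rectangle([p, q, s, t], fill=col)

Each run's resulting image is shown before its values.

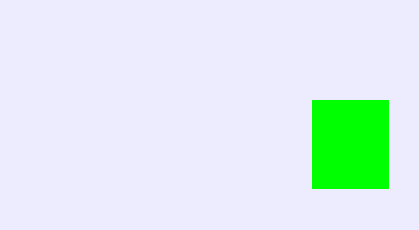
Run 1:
p = 312, q = 100, s = 388, t = 188, col = 'lime'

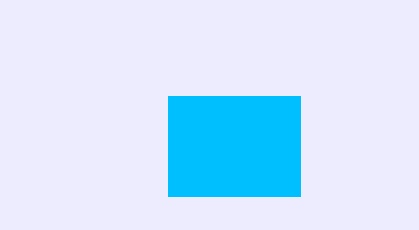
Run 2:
p = 168; q = 96; s = 300; t = 196; col = 'deepskyblue'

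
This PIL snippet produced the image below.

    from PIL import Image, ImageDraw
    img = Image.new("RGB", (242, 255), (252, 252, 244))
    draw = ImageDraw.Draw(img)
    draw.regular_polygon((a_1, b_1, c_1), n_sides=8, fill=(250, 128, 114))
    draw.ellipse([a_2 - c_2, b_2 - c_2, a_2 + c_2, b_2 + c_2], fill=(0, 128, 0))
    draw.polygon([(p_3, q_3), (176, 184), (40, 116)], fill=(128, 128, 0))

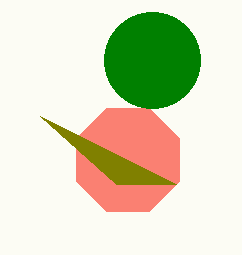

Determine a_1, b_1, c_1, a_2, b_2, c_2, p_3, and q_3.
a_1 = 128, b_1 = 160, c_1 = 56, a_2 = 152, b_2 = 60, c_2 = 48, p_3 = 116, q_3 = 184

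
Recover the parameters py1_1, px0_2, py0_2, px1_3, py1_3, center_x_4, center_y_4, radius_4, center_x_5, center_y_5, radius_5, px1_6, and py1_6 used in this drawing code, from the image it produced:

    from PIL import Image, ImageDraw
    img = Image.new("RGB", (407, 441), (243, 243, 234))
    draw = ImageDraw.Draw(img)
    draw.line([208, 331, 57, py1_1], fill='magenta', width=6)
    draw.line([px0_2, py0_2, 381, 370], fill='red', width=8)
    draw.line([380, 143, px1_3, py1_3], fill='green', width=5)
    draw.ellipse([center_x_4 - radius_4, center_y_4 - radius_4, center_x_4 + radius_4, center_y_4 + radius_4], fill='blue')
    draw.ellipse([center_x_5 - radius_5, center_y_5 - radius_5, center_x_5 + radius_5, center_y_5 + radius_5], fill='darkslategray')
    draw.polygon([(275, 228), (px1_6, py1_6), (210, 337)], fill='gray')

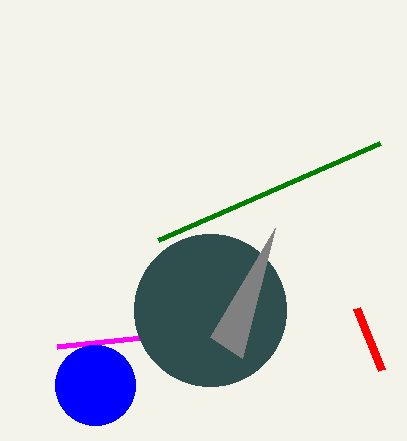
py1_1 = 347, px0_2 = 356, py0_2 = 308, px1_3 = 158, py1_3 = 240, center_x_4 = 95, center_y_4 = 385, radius_4 = 40, center_x_5 = 210, center_y_5 = 310, radius_5 = 76, px1_6 = 242, py1_6 = 358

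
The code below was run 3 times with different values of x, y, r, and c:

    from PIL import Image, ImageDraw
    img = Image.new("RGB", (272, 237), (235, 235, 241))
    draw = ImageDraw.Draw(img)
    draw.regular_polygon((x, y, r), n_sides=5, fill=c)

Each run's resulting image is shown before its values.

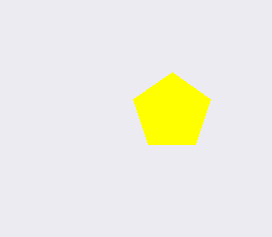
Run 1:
x = 172, y = 112, r = 40, c = 'yellow'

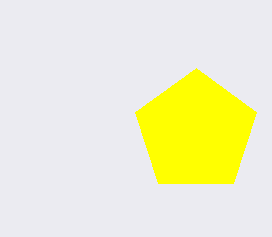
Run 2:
x = 196; y = 132; r = 64; c = 'yellow'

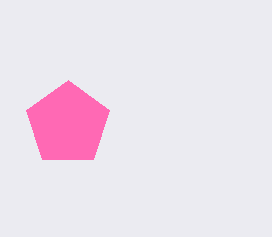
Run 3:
x = 68; y = 124; r = 44; c = 'hotpink'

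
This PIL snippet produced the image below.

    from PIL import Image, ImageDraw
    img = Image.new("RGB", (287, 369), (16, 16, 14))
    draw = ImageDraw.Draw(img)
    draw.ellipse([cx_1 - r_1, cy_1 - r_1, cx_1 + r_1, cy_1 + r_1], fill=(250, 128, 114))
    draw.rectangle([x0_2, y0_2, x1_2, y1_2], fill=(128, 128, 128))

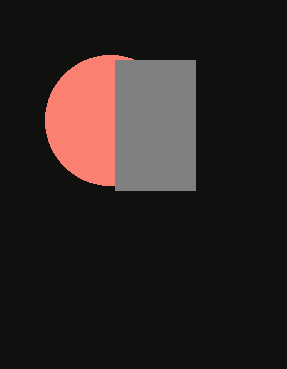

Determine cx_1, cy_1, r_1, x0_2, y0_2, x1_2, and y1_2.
cx_1 = 110; cy_1 = 120; r_1 = 65; x0_2 = 115; y0_2 = 60; x1_2 = 195; y1_2 = 190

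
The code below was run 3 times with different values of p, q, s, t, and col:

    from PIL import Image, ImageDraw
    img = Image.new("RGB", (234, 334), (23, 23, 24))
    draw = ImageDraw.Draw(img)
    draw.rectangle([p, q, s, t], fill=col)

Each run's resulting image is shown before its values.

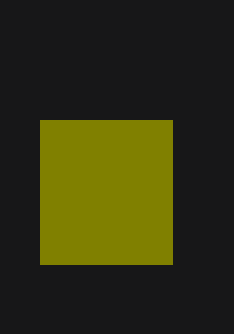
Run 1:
p = 40; q = 120; s = 172; t = 264; col = 'olive'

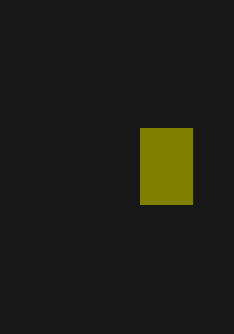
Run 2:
p = 140, q = 128, s = 192, t = 204, col = 'olive'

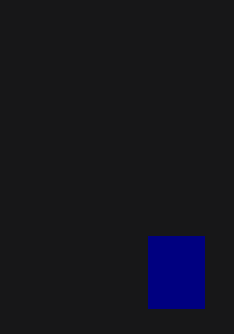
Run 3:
p = 148; q = 236; s = 204; t = 308; col = 'navy'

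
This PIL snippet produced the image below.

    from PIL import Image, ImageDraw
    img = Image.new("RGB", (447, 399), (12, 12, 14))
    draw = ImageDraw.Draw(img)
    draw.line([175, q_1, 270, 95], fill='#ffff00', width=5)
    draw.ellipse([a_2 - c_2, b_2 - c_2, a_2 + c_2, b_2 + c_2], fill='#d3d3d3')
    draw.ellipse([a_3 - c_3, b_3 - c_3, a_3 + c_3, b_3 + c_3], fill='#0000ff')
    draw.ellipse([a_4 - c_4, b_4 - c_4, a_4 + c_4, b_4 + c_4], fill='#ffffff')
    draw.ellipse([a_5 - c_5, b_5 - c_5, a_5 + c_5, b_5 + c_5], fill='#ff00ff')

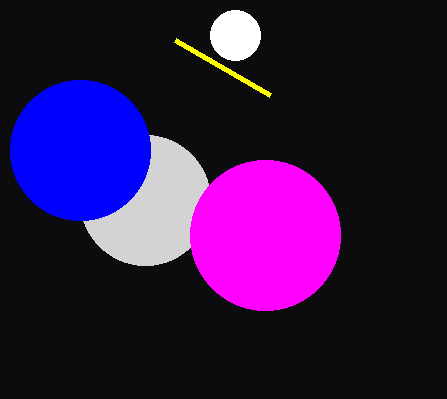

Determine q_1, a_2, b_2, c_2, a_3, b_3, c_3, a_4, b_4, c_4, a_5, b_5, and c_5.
q_1 = 40, a_2 = 145, b_2 = 200, c_2 = 65, a_3 = 80, b_3 = 150, c_3 = 70, a_4 = 235, b_4 = 35, c_4 = 25, a_5 = 265, b_5 = 235, c_5 = 75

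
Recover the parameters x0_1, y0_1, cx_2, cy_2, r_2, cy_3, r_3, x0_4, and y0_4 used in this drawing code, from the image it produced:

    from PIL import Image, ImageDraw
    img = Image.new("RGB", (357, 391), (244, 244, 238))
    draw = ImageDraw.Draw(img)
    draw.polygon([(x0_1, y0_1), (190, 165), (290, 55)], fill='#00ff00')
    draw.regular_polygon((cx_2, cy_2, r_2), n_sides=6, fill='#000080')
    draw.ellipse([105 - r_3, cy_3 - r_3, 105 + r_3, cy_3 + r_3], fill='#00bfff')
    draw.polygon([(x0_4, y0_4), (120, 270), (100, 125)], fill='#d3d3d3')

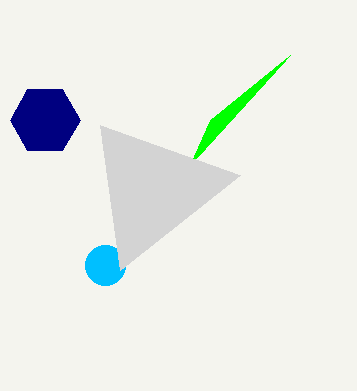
x0_1 = 210; y0_1 = 120; cx_2 = 45; cy_2 = 120; r_2 = 35; cy_3 = 265; r_3 = 20; x0_4 = 240; y0_4 = 175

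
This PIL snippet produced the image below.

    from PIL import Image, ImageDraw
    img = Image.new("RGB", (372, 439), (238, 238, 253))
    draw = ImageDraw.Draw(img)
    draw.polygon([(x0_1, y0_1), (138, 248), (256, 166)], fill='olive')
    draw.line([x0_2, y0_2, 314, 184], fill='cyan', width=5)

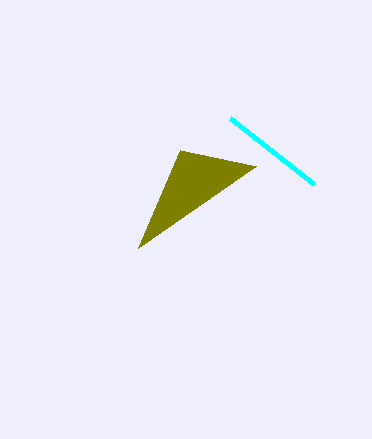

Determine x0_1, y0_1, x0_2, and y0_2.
x0_1 = 180
y0_1 = 150
x0_2 = 230
y0_2 = 118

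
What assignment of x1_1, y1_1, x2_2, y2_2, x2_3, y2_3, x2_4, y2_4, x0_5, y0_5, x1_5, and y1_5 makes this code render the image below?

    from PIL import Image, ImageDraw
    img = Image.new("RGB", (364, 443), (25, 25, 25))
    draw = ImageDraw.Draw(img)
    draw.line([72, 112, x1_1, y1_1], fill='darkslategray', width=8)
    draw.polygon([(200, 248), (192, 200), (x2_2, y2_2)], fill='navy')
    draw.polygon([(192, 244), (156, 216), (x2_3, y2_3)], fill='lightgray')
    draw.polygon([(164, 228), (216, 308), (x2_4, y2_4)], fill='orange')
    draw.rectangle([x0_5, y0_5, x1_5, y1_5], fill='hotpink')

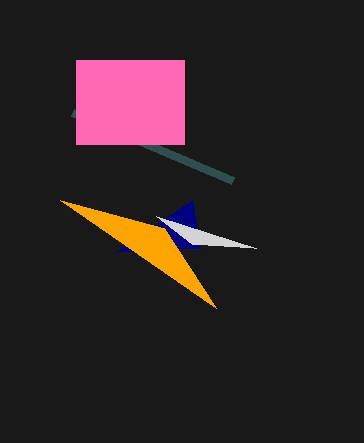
x1_1 = 232
y1_1 = 180
x2_2 = 116
y2_2 = 252
x2_3 = 256
y2_3 = 248
x2_4 = 60
y2_4 = 200
x0_5 = 76
y0_5 = 60
x1_5 = 184
y1_5 = 144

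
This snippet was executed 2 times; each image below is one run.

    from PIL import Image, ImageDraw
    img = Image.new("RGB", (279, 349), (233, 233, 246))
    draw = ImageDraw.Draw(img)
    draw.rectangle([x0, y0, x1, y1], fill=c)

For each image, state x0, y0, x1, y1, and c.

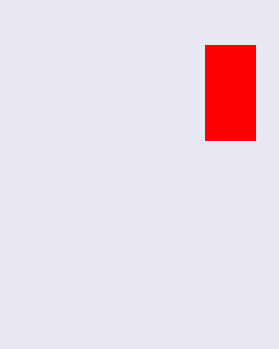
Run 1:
x0 = 205
y0 = 45
x1 = 255
y1 = 140
c = 'red'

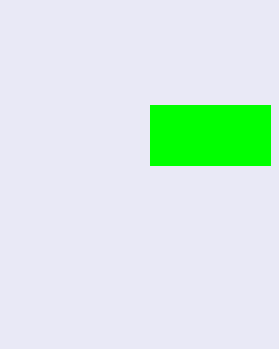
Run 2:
x0 = 150; y0 = 105; x1 = 270; y1 = 165; c = 'lime'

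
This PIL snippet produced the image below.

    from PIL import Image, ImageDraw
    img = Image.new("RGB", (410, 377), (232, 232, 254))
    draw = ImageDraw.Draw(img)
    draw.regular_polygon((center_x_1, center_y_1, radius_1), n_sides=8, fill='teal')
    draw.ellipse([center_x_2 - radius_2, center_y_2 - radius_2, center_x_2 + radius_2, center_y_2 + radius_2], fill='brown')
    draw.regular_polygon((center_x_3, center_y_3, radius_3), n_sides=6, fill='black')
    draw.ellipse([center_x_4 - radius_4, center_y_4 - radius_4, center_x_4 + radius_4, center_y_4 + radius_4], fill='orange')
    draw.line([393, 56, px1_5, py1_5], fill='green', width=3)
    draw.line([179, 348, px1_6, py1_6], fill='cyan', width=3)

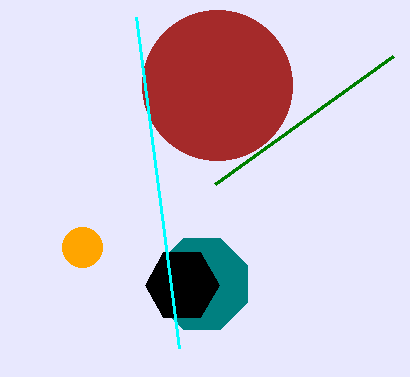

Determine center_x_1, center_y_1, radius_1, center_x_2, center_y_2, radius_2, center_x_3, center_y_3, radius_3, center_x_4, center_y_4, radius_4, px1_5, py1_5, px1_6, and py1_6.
center_x_1 = 202, center_y_1 = 284, radius_1 = 49, center_x_2 = 217, center_y_2 = 85, radius_2 = 75, center_x_3 = 182, center_y_3 = 285, radius_3 = 37, center_x_4 = 82, center_y_4 = 247, radius_4 = 20, px1_5 = 215, py1_5 = 184, px1_6 = 136, py1_6 = 17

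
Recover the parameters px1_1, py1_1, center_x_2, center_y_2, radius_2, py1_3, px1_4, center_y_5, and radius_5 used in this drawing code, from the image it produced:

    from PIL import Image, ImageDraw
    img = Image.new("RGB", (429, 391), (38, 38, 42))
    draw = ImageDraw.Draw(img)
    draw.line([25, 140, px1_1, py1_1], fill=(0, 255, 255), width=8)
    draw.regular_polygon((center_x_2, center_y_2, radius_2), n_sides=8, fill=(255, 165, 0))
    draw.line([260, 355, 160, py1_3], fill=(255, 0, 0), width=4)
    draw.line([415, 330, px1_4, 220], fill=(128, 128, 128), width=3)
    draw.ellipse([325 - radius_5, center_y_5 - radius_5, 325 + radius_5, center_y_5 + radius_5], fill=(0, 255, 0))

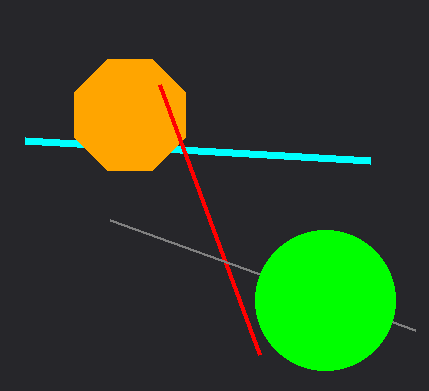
px1_1 = 370; py1_1 = 160; center_x_2 = 130; center_y_2 = 115; radius_2 = 60; py1_3 = 85; px1_4 = 110; center_y_5 = 300; radius_5 = 70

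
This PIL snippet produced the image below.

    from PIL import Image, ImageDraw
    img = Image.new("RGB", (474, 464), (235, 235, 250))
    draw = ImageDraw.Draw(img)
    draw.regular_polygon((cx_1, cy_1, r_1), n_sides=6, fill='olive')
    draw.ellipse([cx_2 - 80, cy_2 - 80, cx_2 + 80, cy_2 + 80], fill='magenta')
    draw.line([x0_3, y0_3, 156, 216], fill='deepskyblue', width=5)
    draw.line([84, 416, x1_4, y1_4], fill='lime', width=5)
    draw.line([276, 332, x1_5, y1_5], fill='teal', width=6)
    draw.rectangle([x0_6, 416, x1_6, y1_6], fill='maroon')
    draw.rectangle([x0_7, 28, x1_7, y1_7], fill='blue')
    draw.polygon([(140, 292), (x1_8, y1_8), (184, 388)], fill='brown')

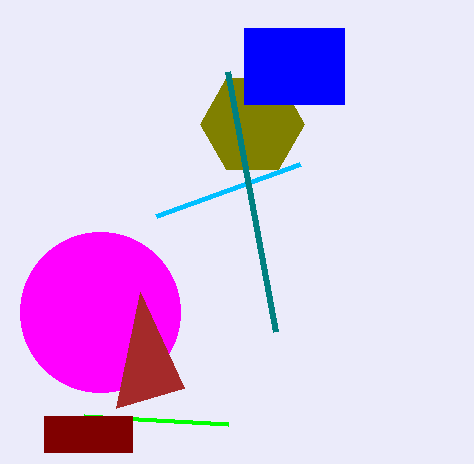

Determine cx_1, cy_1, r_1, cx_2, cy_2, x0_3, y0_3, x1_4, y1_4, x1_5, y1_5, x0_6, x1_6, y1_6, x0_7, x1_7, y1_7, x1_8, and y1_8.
cx_1 = 252
cy_1 = 124
r_1 = 52
cx_2 = 100
cy_2 = 312
x0_3 = 300
y0_3 = 164
x1_4 = 228
y1_4 = 424
x1_5 = 228
y1_5 = 72
x0_6 = 44
x1_6 = 132
y1_6 = 452
x0_7 = 244
x1_7 = 344
y1_7 = 104
x1_8 = 116
y1_8 = 408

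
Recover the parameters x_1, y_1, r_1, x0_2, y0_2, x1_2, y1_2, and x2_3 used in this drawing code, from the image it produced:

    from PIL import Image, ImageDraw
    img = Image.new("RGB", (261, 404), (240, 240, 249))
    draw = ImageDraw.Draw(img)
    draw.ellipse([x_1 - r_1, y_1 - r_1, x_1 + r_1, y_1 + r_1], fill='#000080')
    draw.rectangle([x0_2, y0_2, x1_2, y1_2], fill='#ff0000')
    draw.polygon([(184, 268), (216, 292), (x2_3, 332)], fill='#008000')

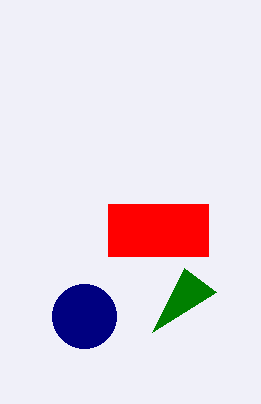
x_1 = 84
y_1 = 316
r_1 = 32
x0_2 = 108
y0_2 = 204
x1_2 = 208
y1_2 = 256
x2_3 = 152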